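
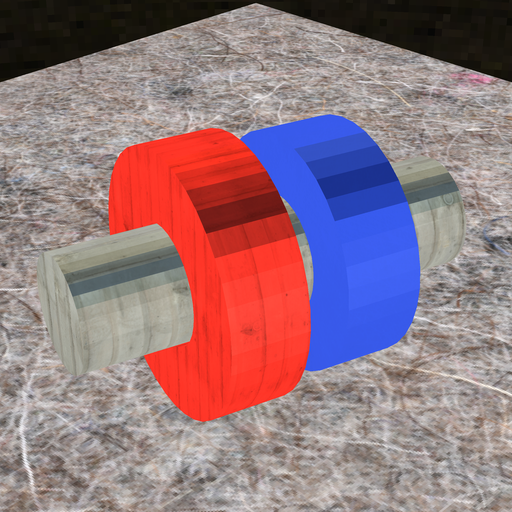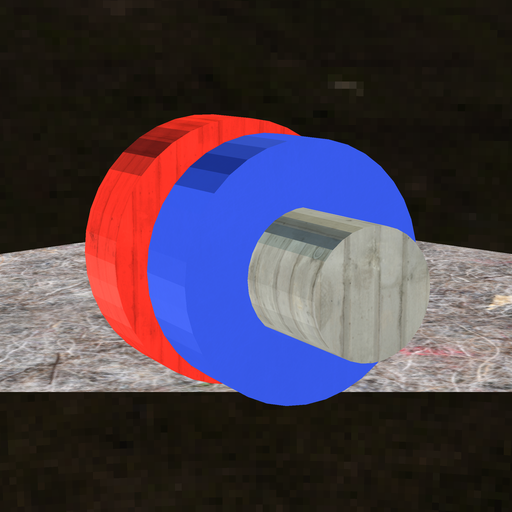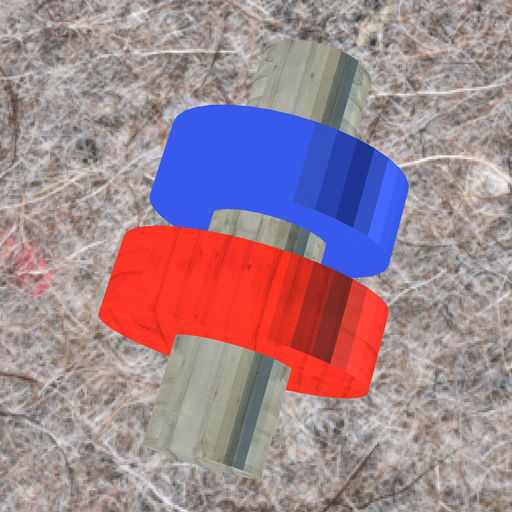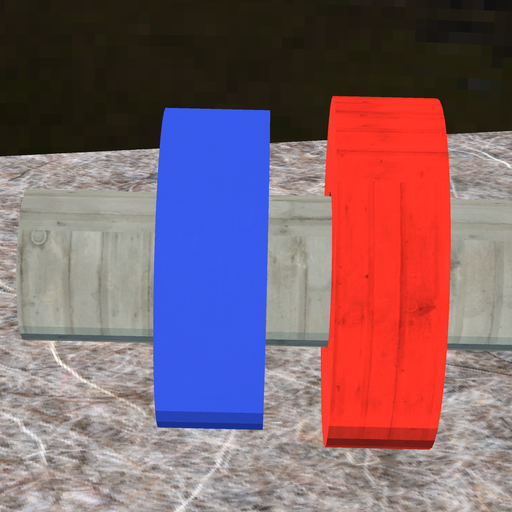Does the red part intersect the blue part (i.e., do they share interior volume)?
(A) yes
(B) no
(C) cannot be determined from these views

(B) no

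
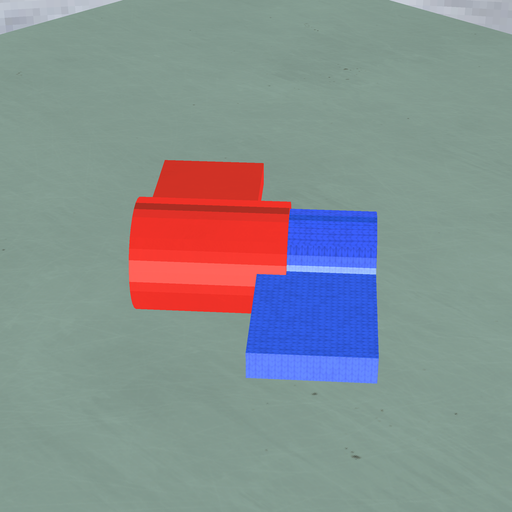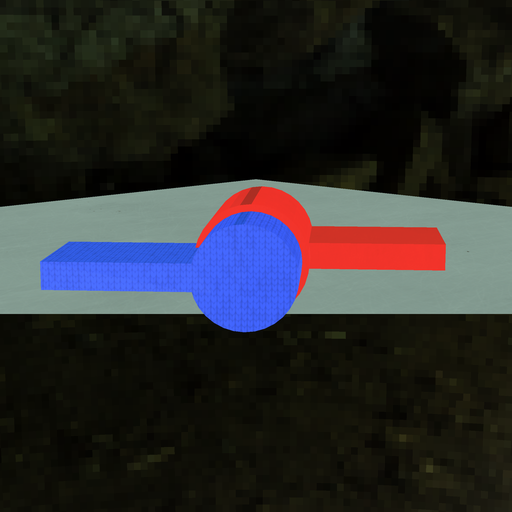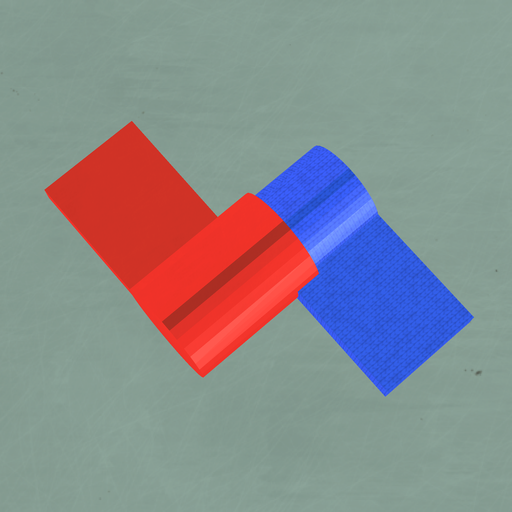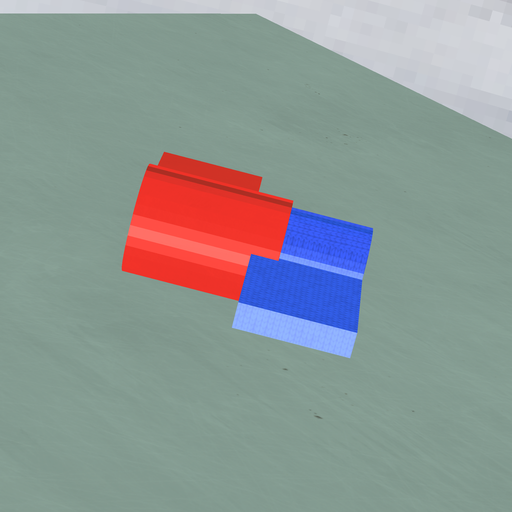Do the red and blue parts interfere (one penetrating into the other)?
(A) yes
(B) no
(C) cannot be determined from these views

(A) yes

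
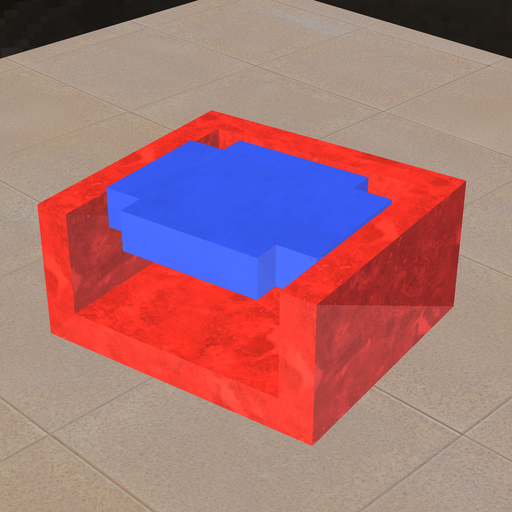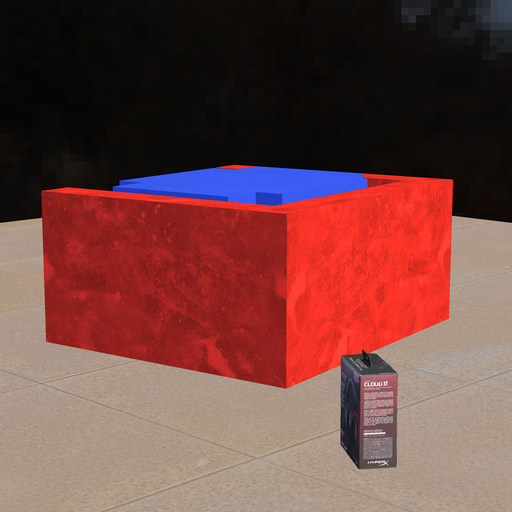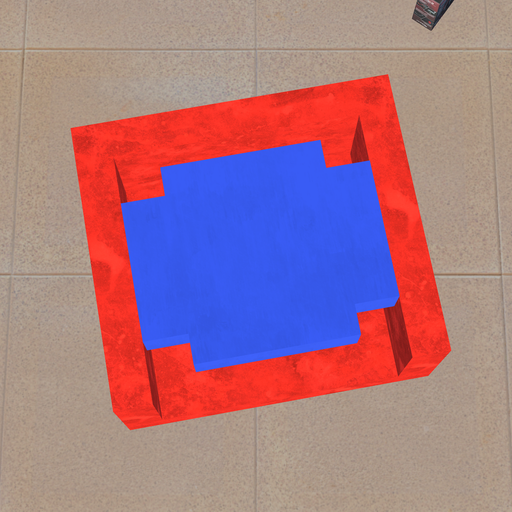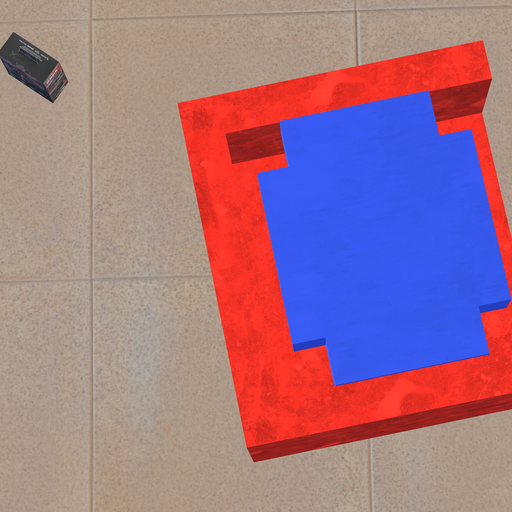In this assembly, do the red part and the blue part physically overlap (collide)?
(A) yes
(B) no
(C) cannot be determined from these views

(B) no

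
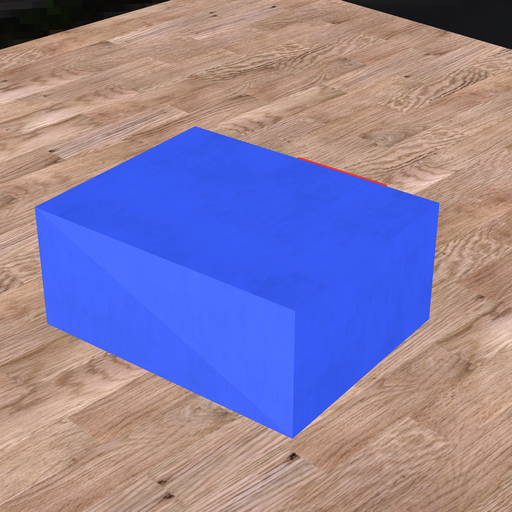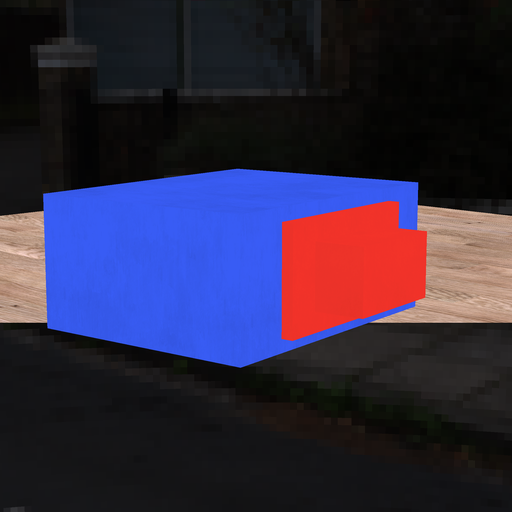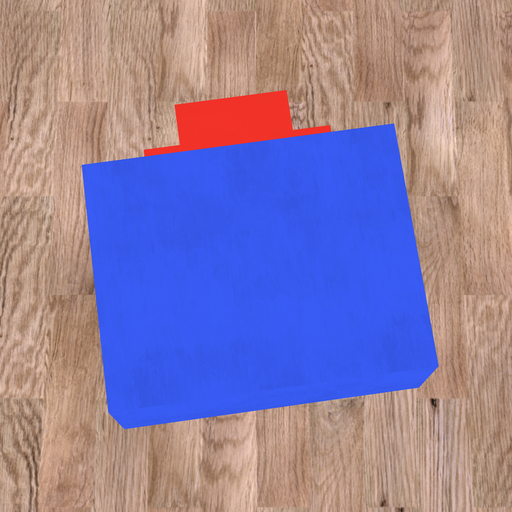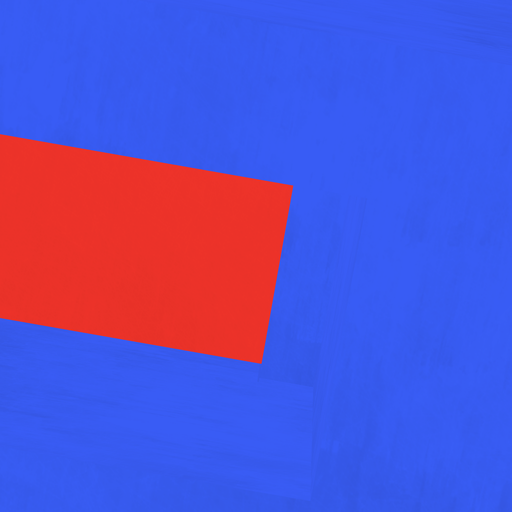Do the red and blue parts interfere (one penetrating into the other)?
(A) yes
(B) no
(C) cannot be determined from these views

(A) yes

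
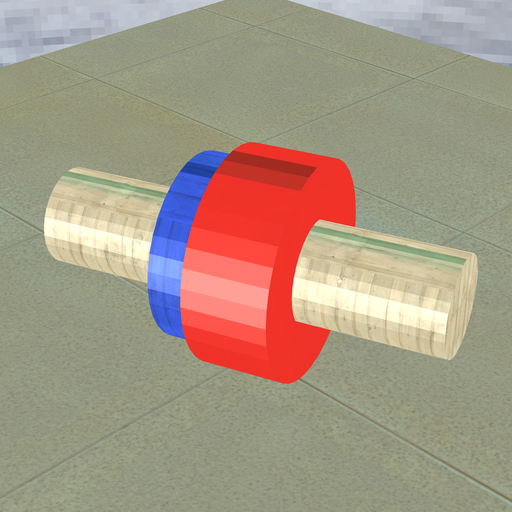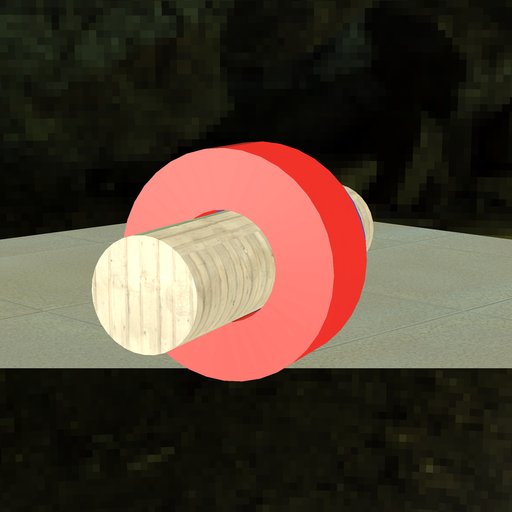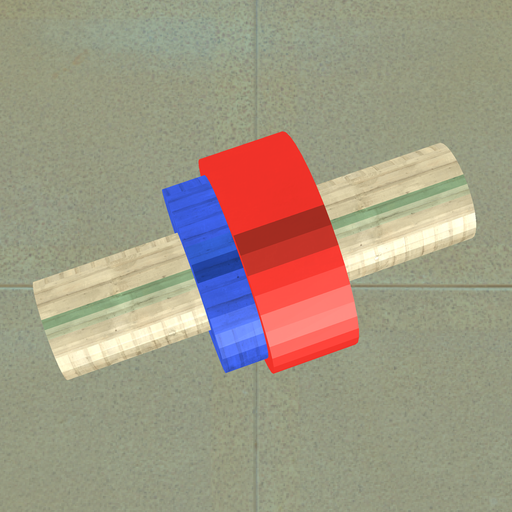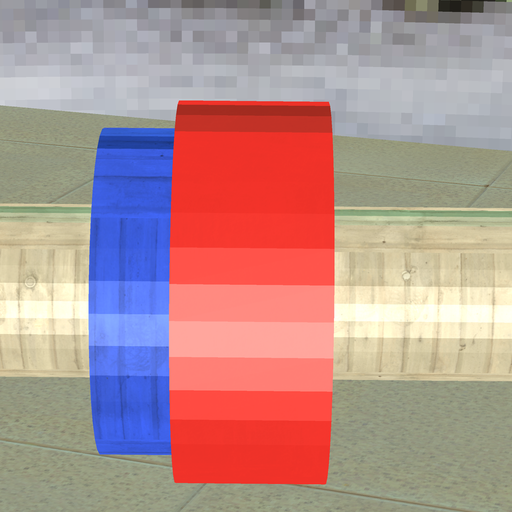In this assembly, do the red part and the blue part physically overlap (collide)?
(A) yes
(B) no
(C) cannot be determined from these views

(A) yes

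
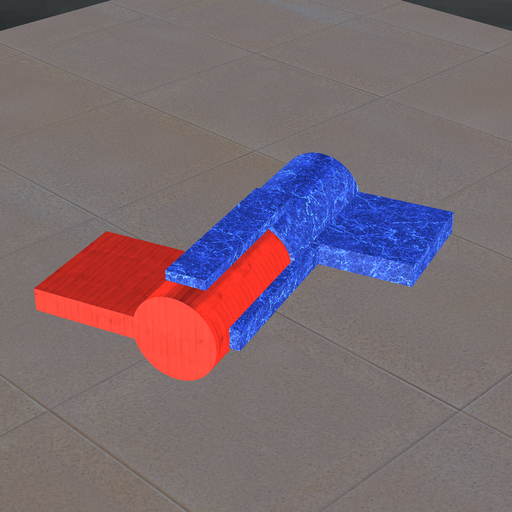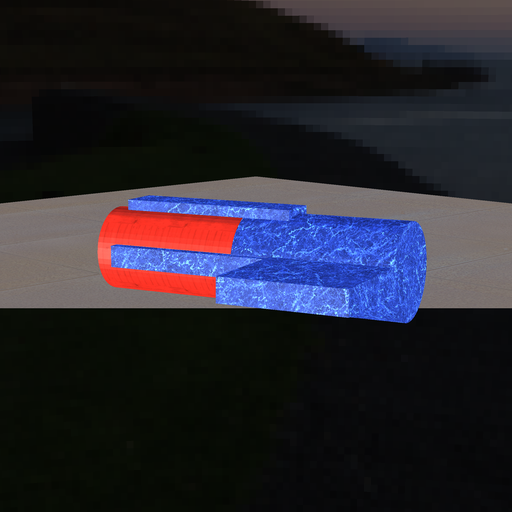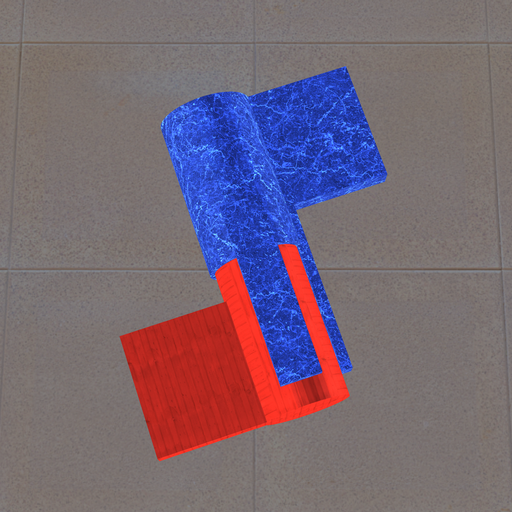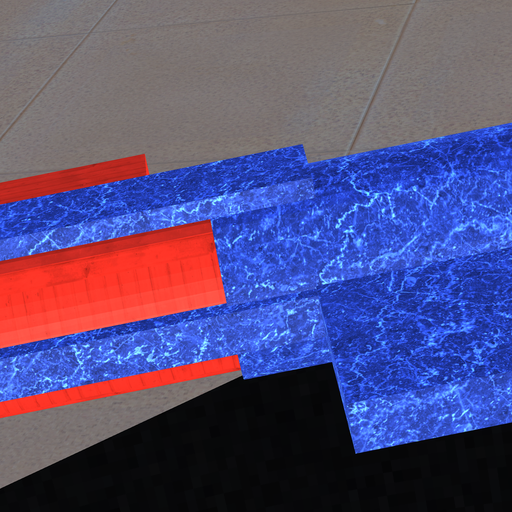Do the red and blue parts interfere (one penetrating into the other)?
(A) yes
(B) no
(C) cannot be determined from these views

(A) yes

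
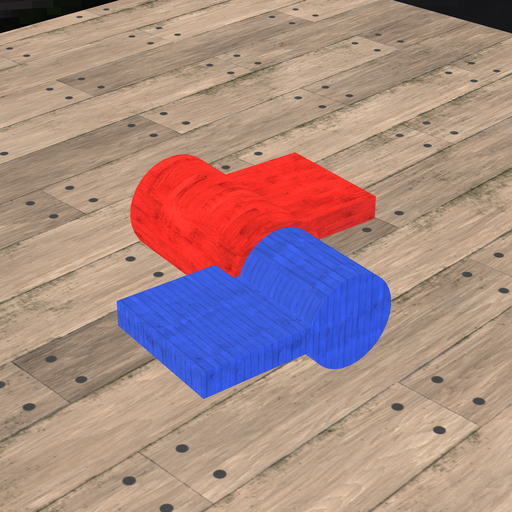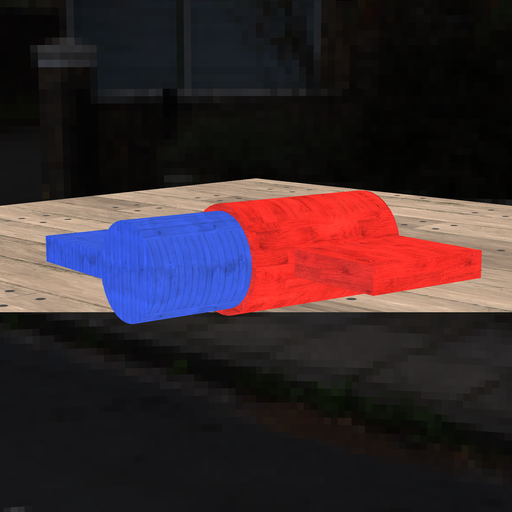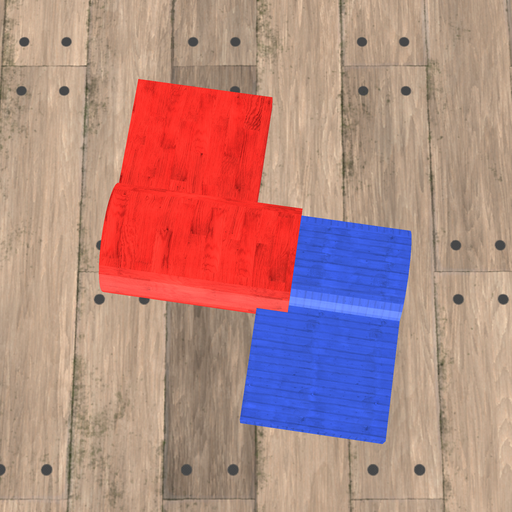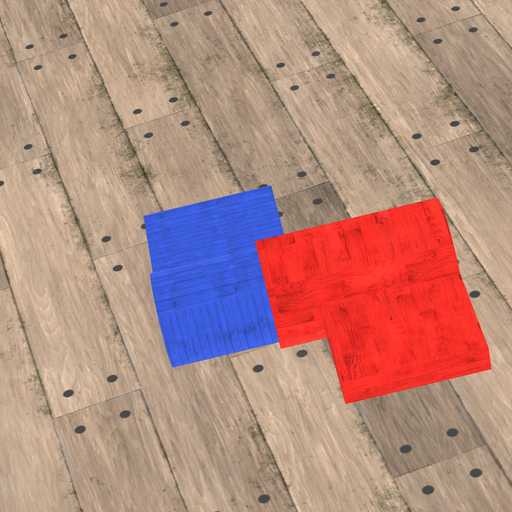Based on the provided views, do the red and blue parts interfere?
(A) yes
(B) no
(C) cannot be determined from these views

(A) yes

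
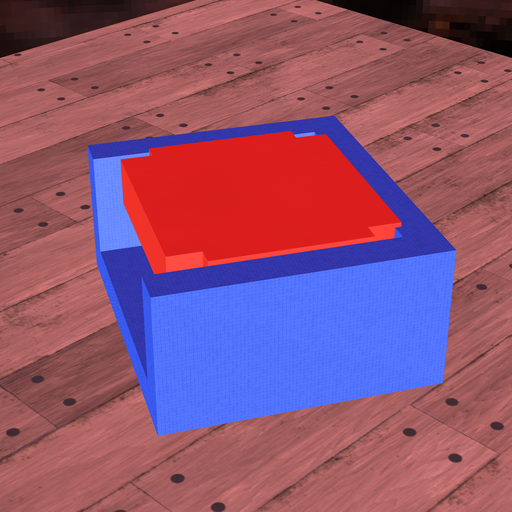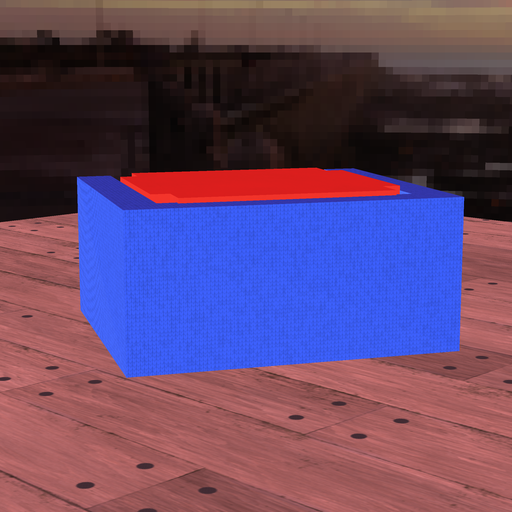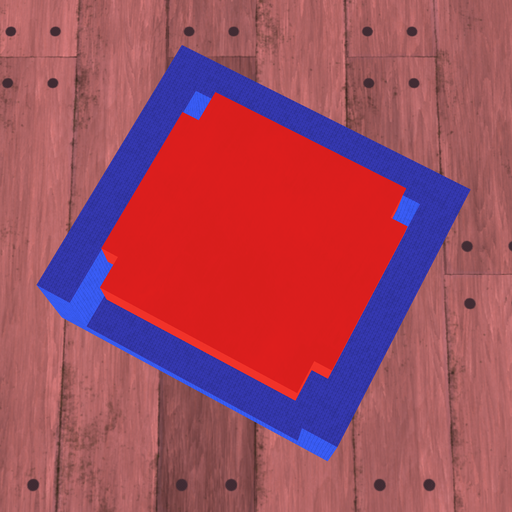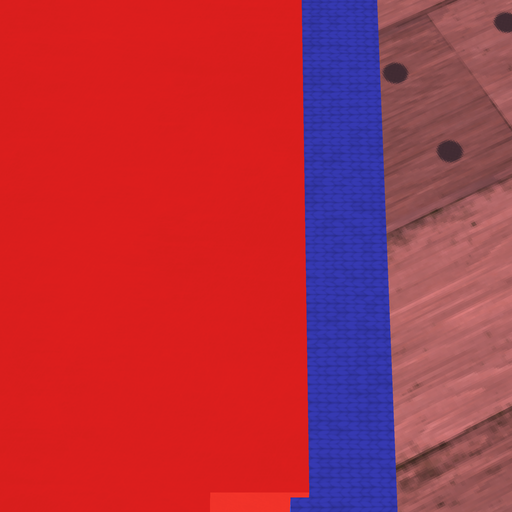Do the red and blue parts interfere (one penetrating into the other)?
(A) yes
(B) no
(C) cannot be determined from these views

(A) yes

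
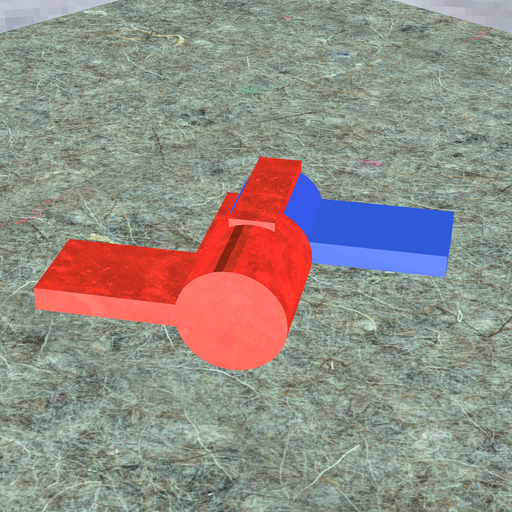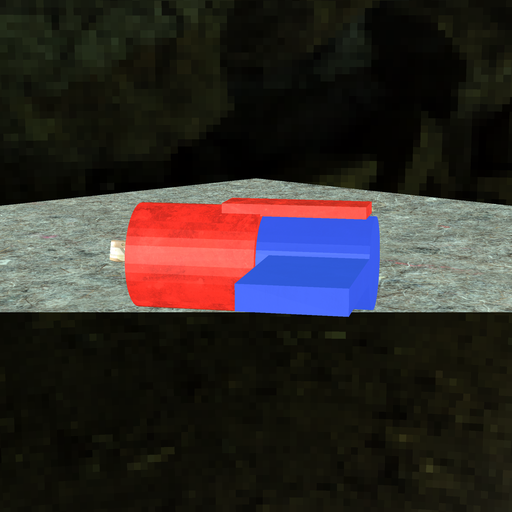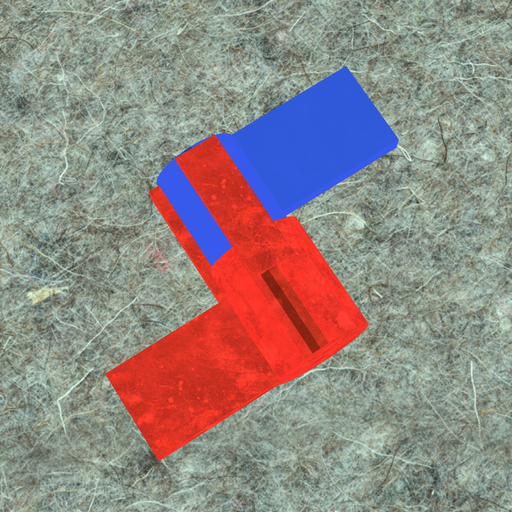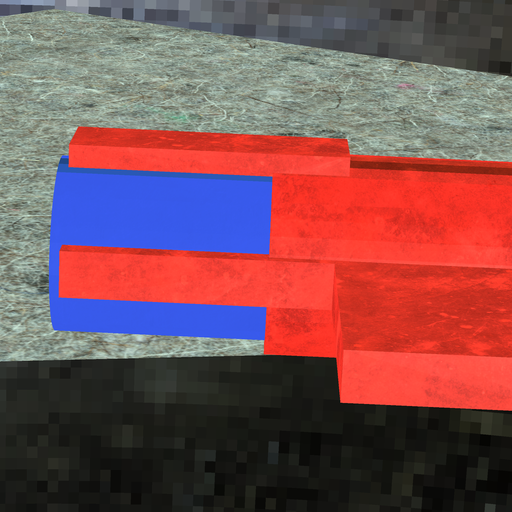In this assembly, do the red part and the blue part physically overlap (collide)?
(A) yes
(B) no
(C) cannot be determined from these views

(A) yes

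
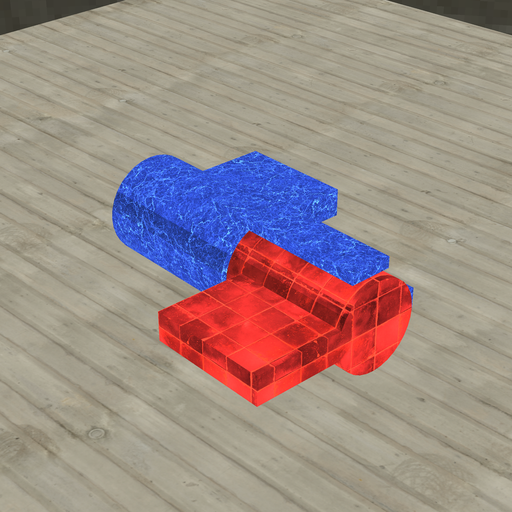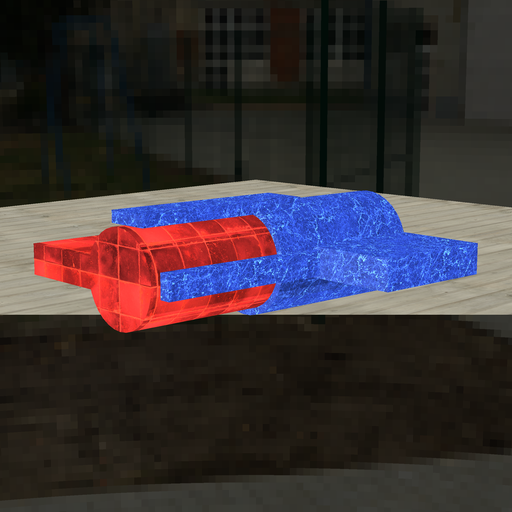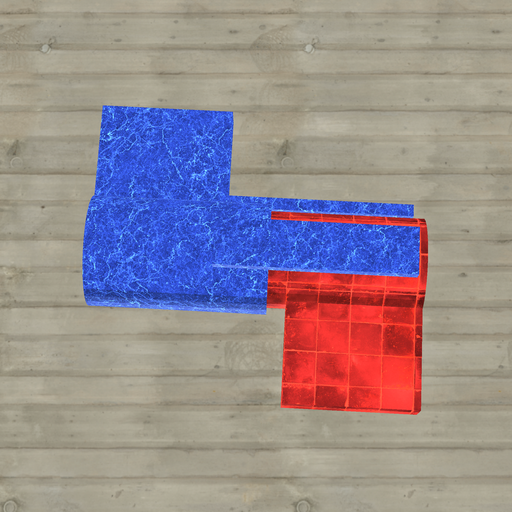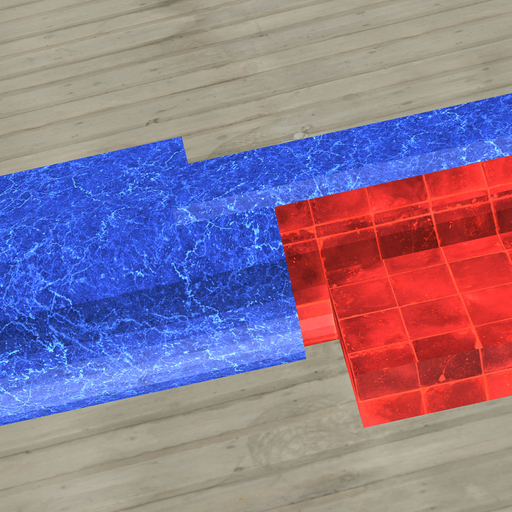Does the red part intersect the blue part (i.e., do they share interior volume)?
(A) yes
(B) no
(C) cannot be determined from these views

(A) yes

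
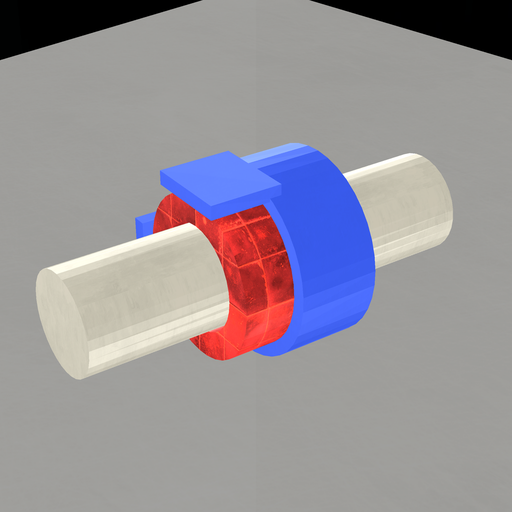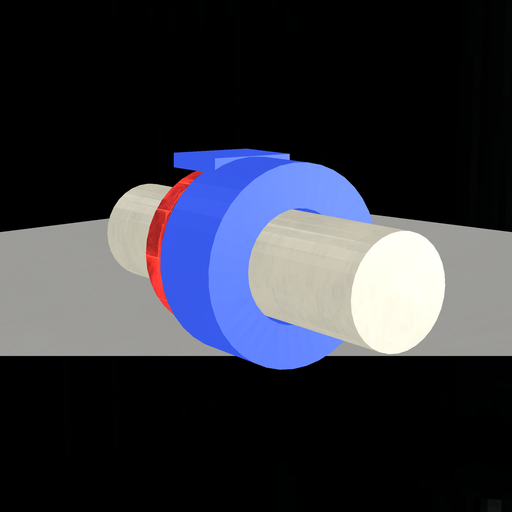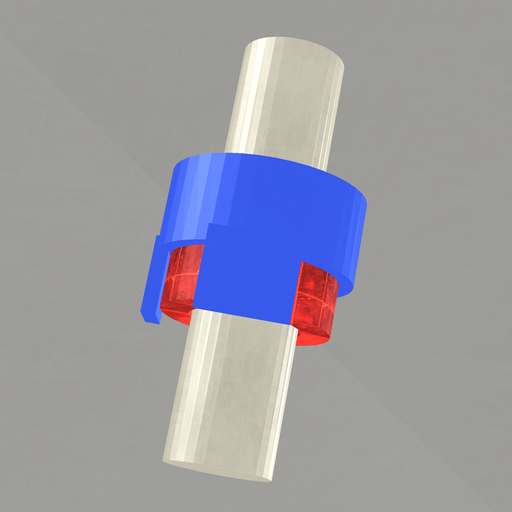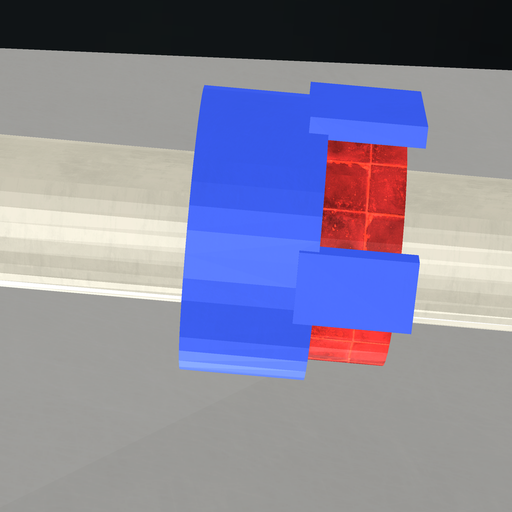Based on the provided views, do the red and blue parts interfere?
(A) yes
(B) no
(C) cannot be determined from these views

(A) yes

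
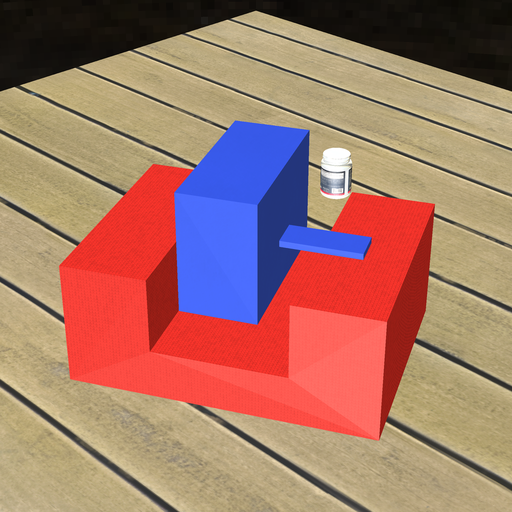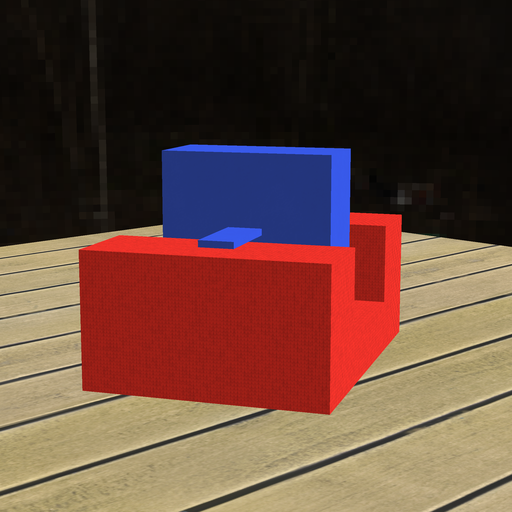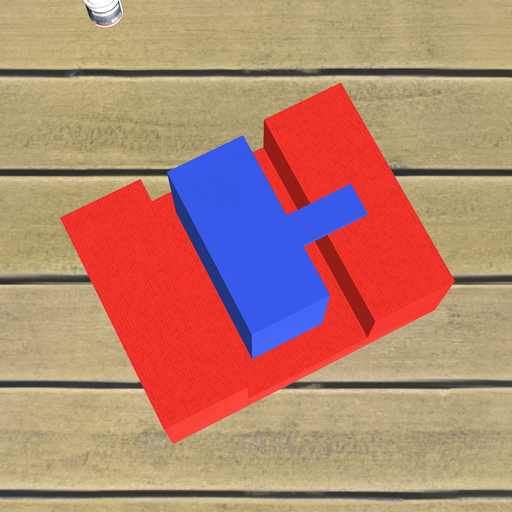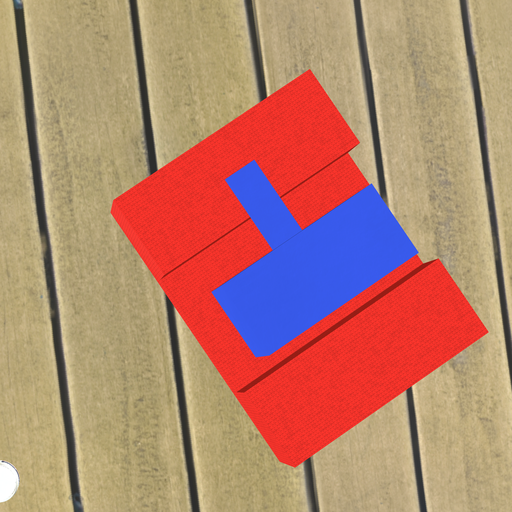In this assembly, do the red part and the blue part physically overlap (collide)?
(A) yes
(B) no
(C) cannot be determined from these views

(B) no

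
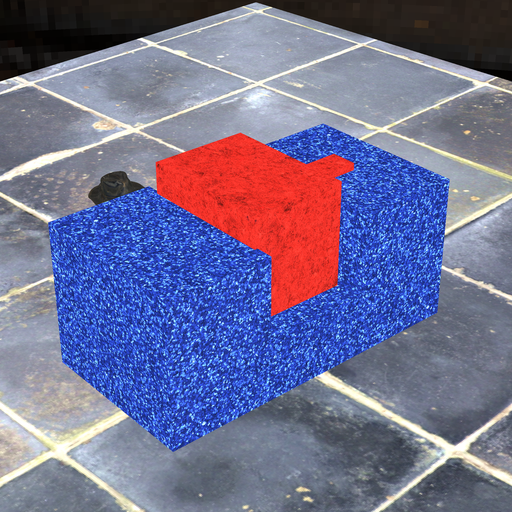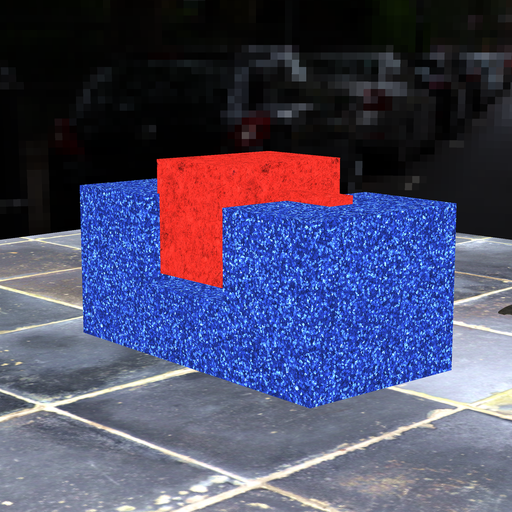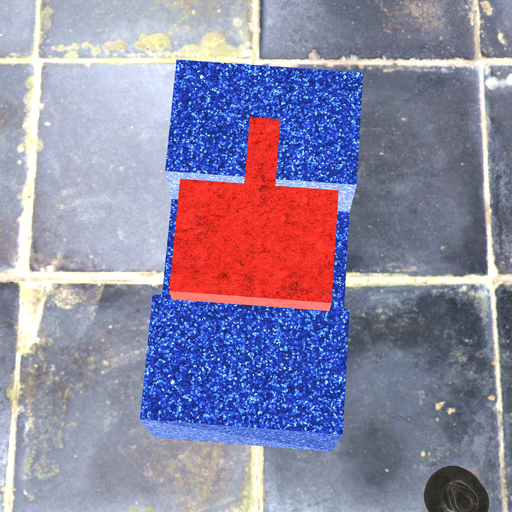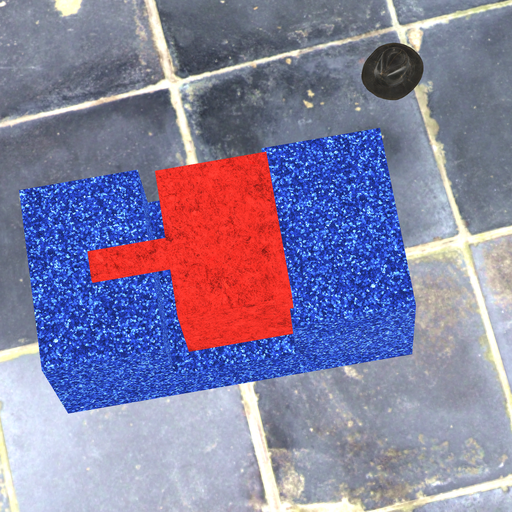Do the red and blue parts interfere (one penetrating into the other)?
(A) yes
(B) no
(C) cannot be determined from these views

(A) yes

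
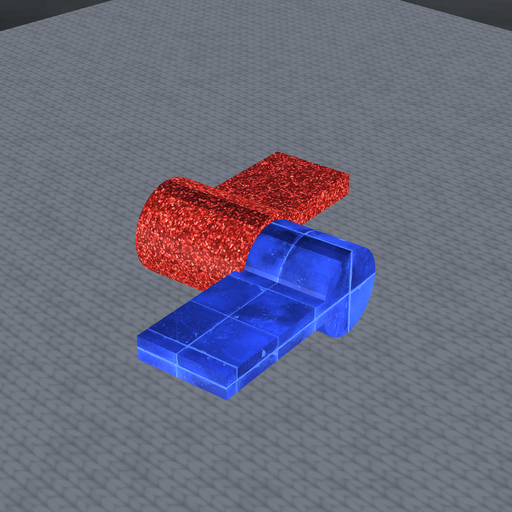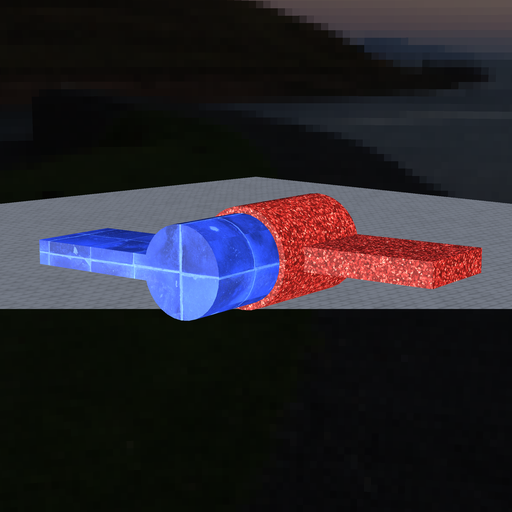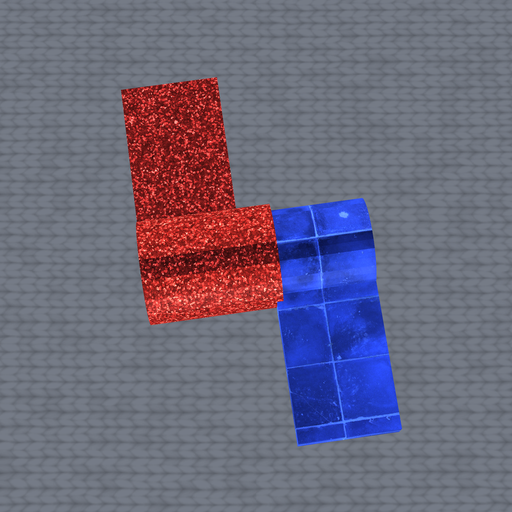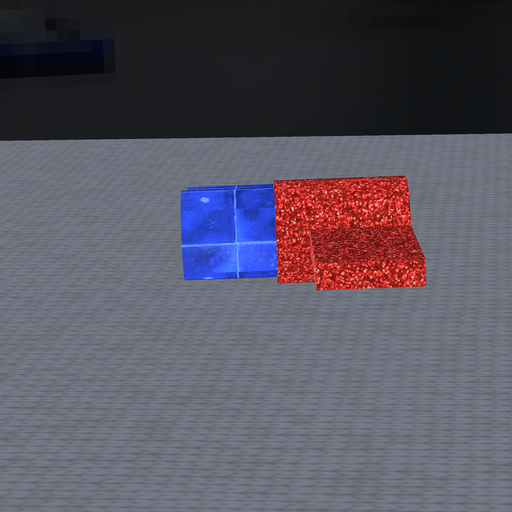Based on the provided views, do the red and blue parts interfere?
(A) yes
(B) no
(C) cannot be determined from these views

(A) yes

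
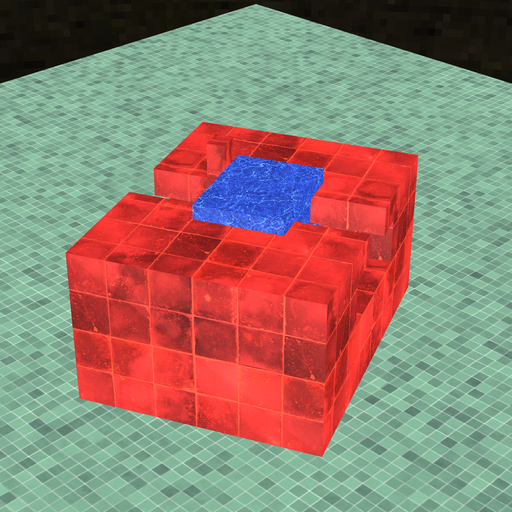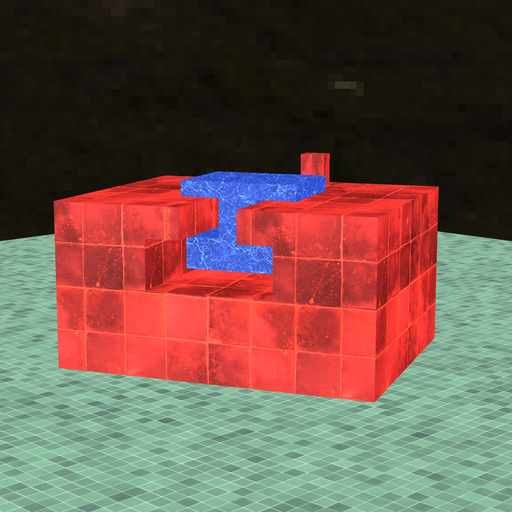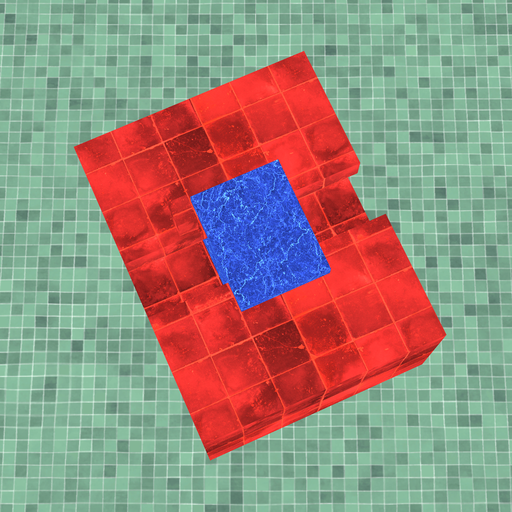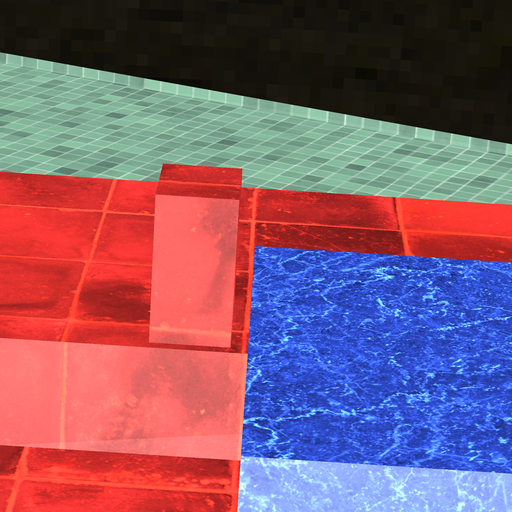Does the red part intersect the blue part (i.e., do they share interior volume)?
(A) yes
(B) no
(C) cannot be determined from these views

(B) no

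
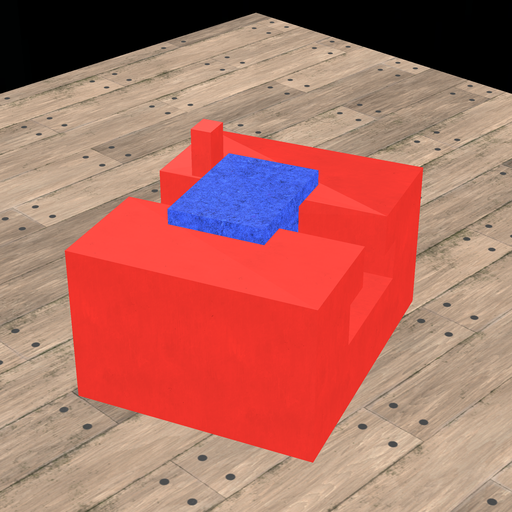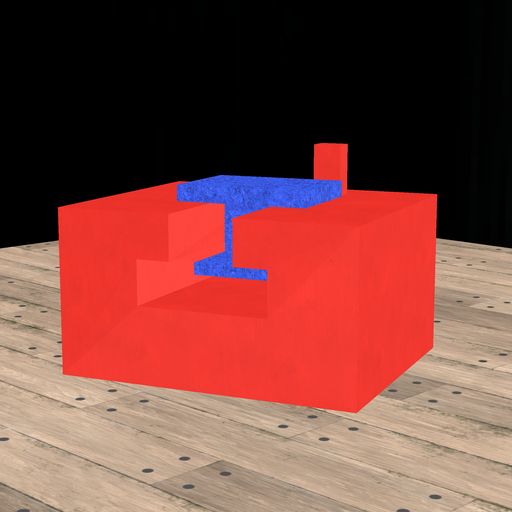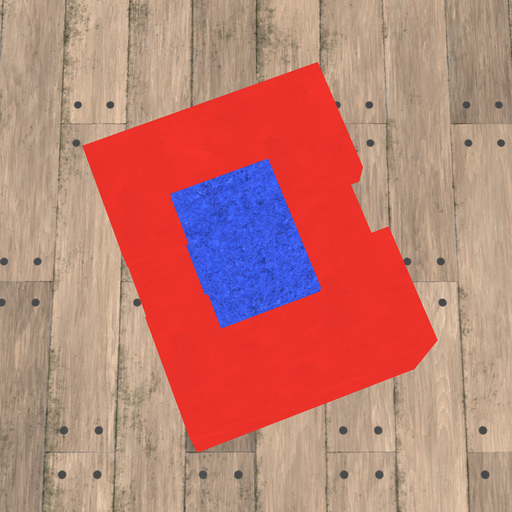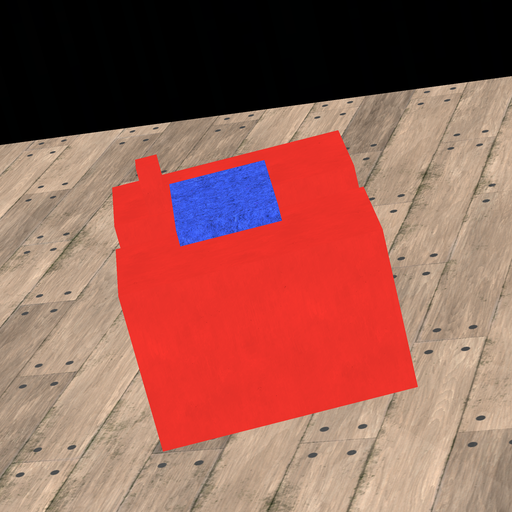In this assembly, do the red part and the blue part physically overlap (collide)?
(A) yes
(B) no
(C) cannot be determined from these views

(B) no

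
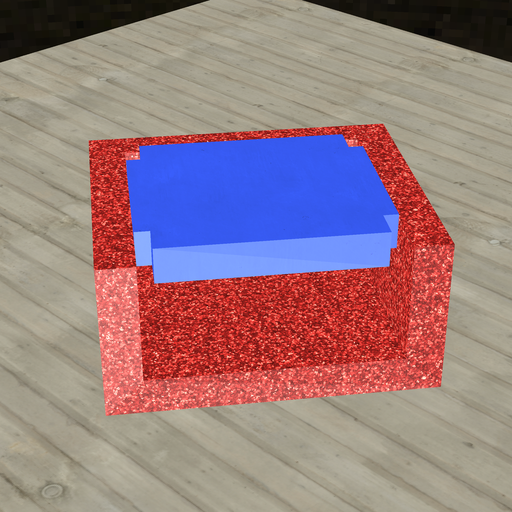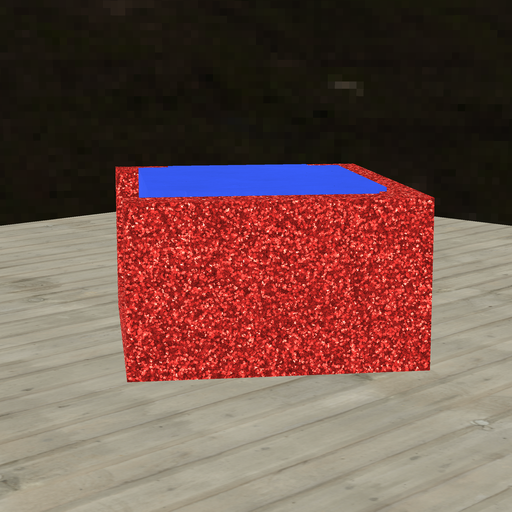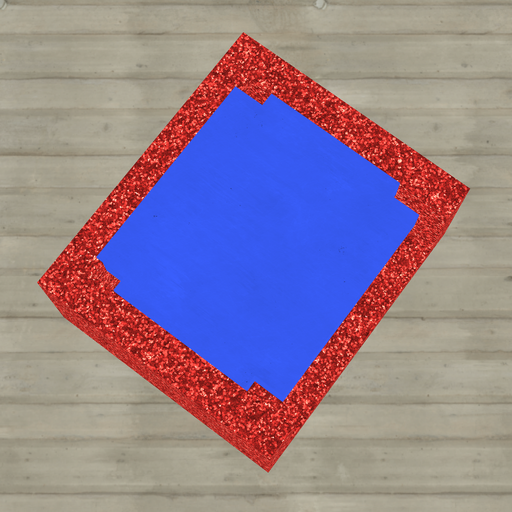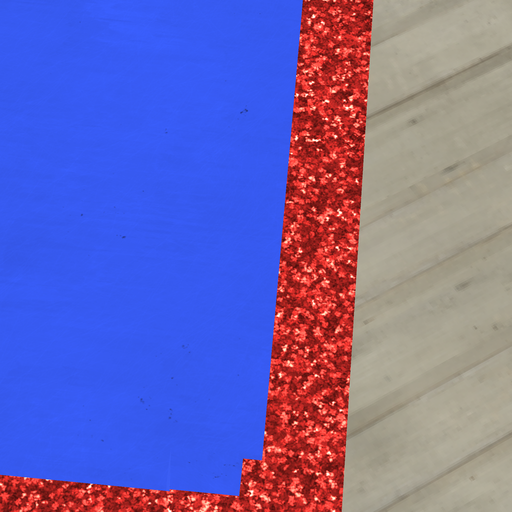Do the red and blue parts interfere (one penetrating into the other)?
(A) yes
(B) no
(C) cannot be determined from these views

(A) yes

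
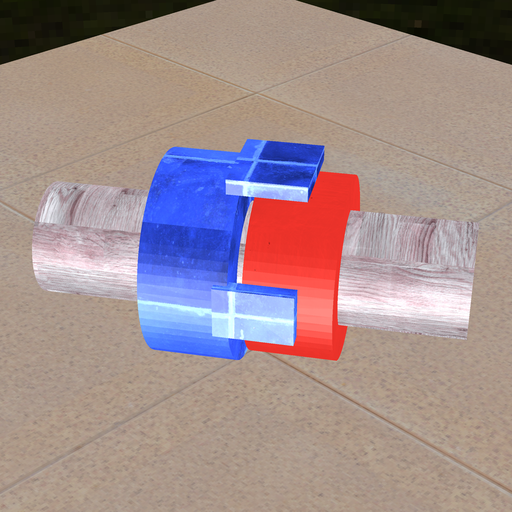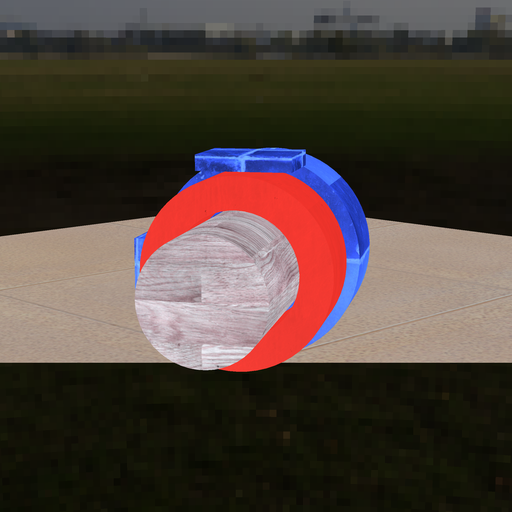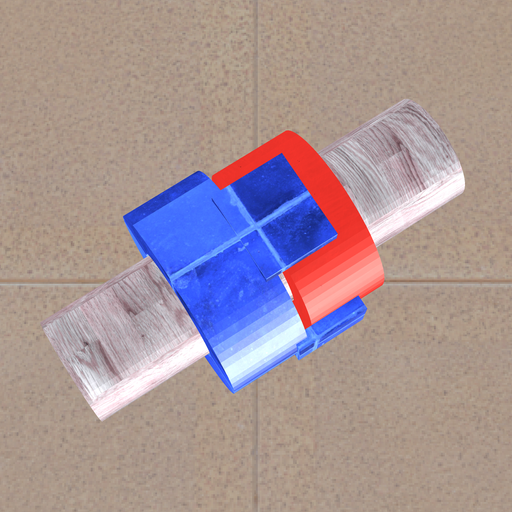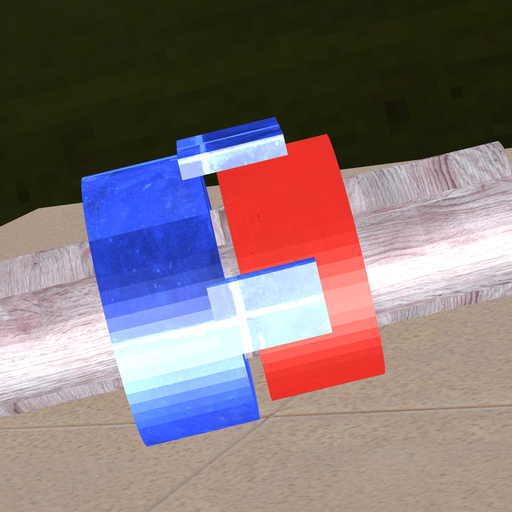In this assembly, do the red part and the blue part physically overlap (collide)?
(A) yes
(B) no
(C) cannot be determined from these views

(B) no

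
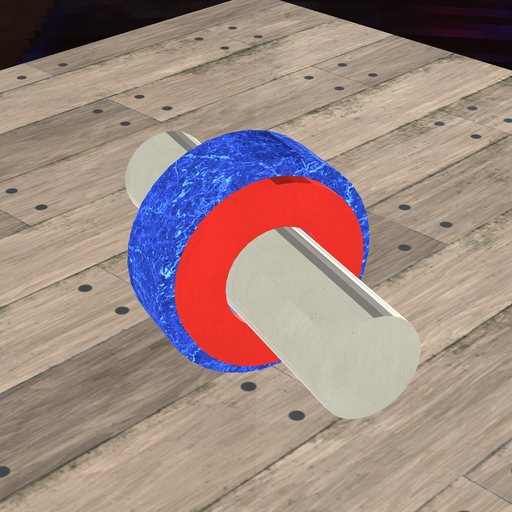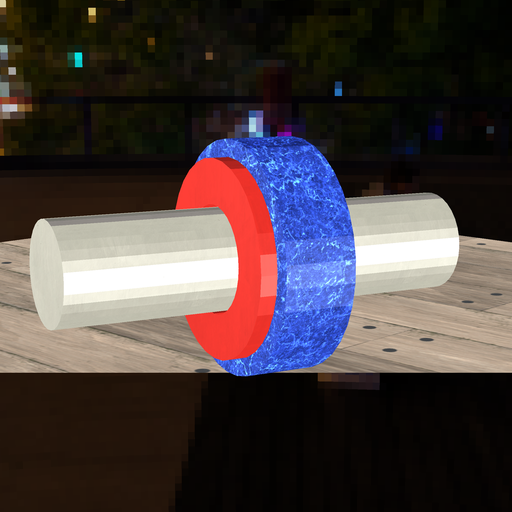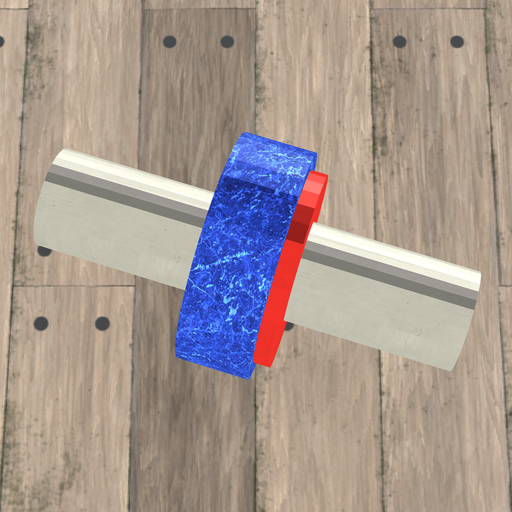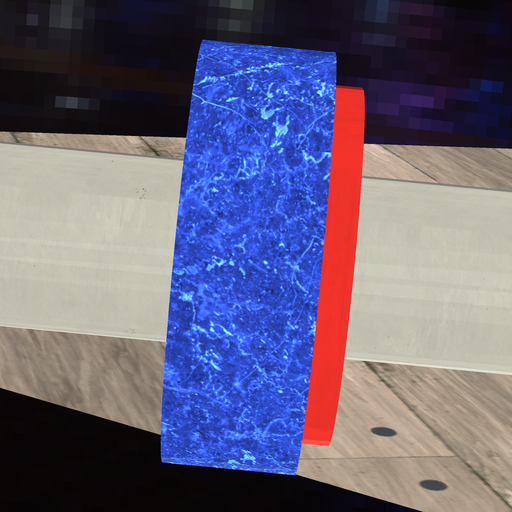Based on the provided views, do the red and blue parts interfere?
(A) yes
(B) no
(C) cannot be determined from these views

(A) yes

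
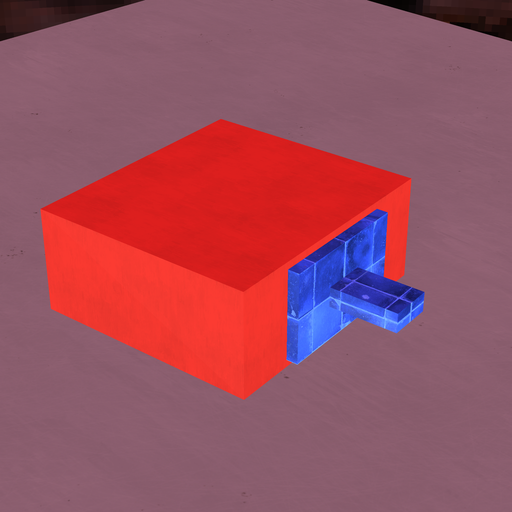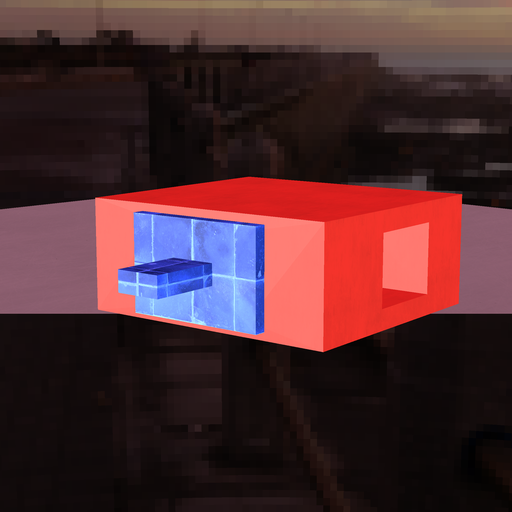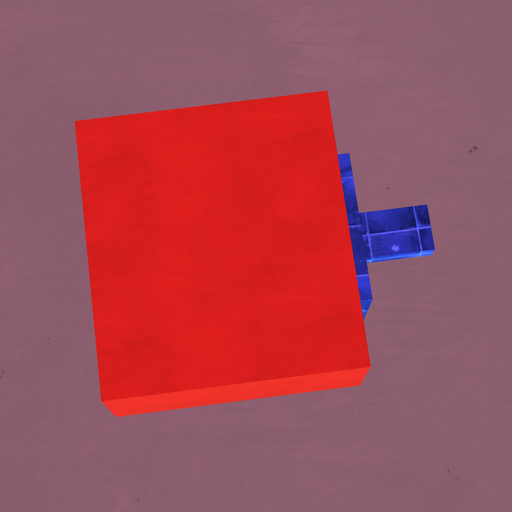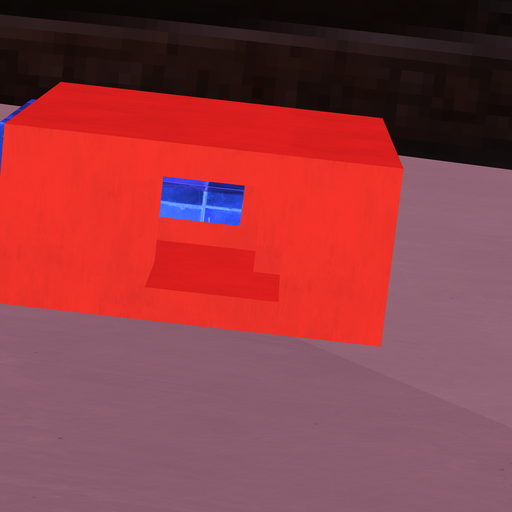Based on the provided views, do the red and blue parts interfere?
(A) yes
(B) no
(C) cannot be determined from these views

(B) no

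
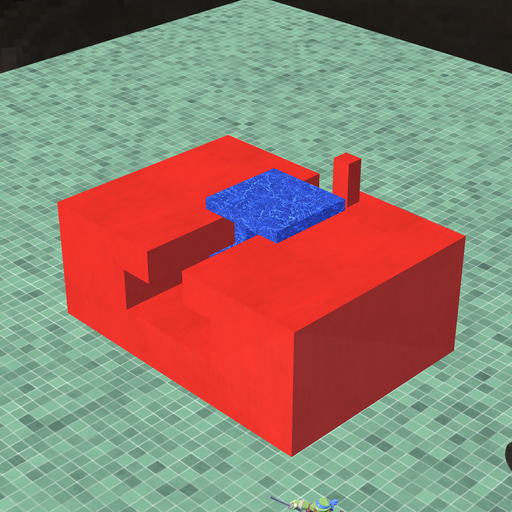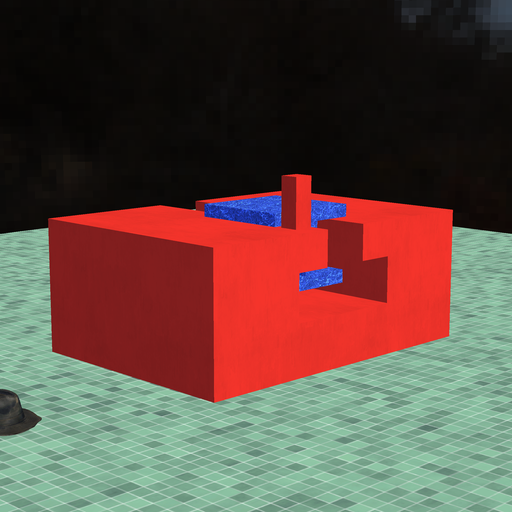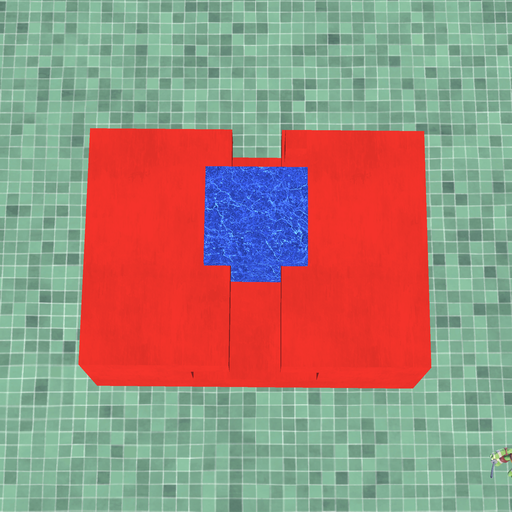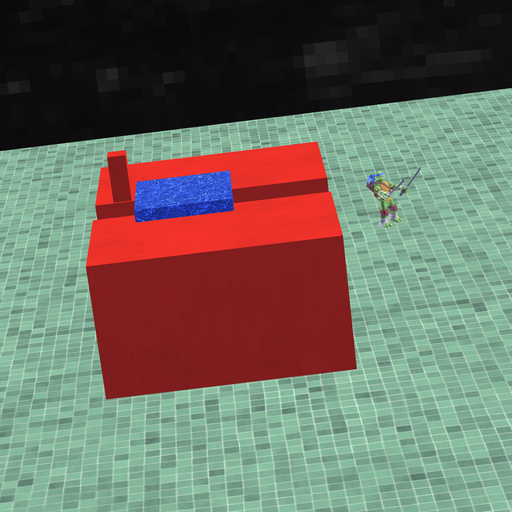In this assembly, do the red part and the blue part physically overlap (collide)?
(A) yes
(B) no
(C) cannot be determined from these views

(B) no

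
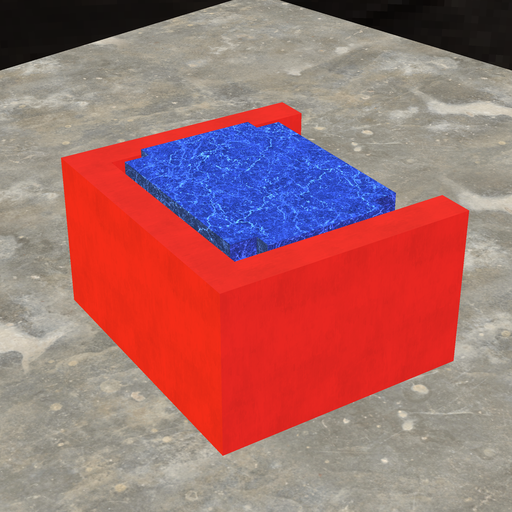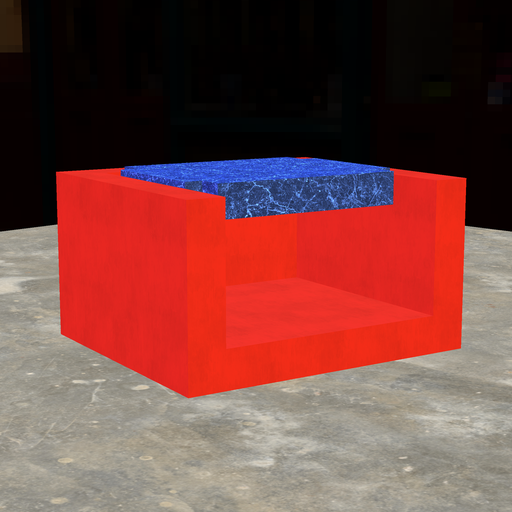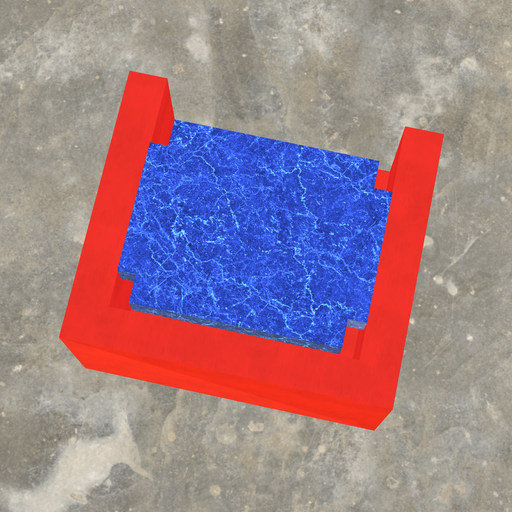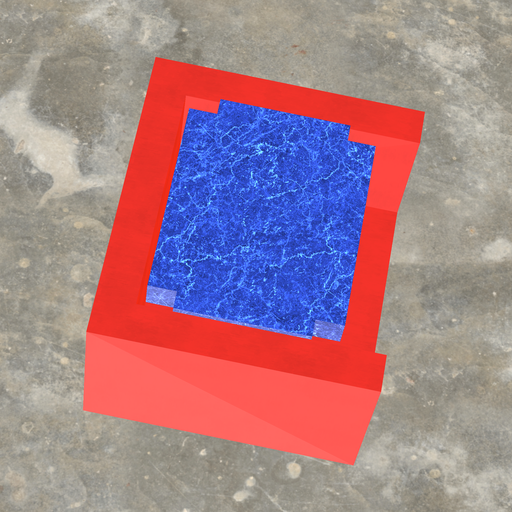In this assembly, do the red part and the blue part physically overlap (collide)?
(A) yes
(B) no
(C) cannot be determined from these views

(B) no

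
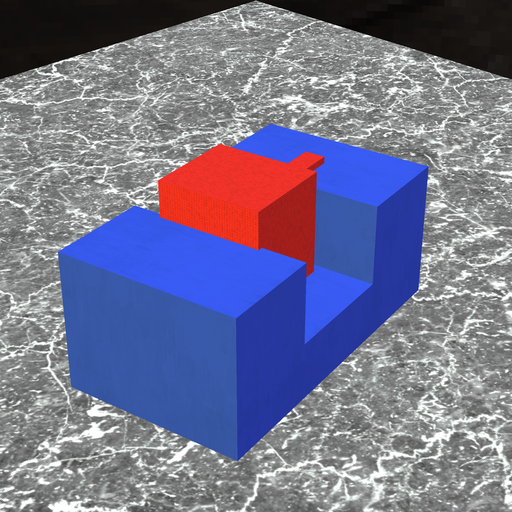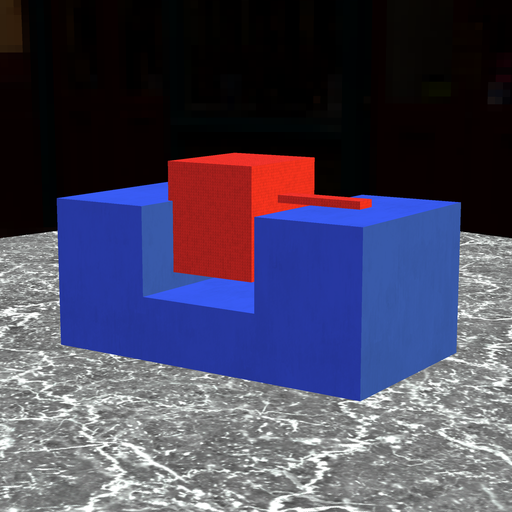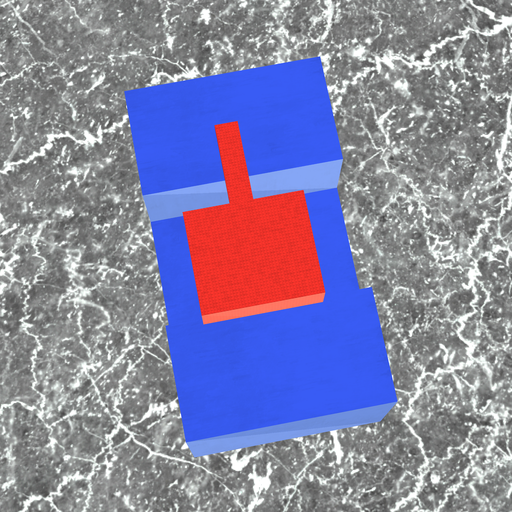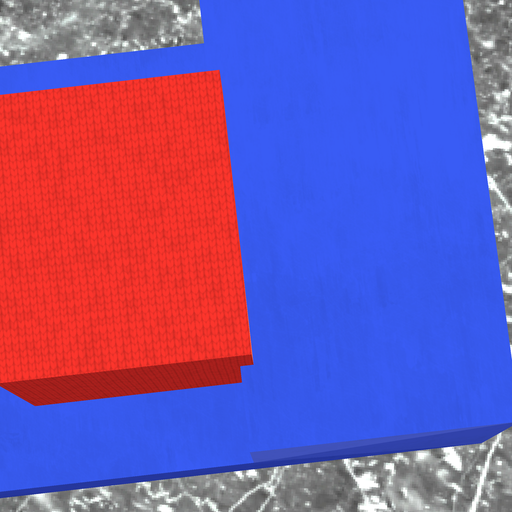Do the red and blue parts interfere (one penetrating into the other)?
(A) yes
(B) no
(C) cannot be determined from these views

(A) yes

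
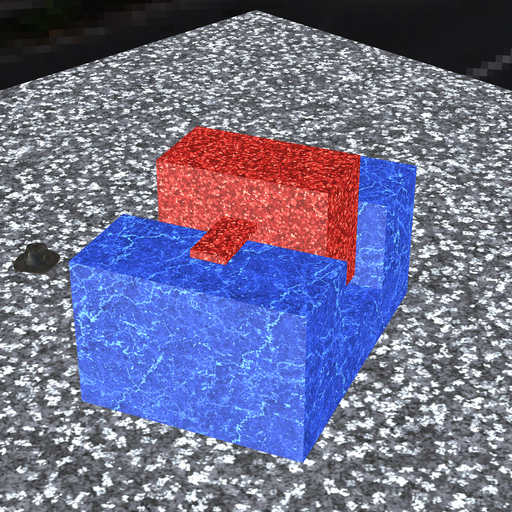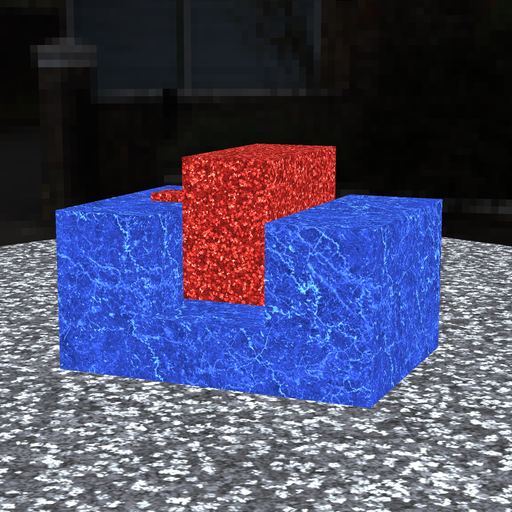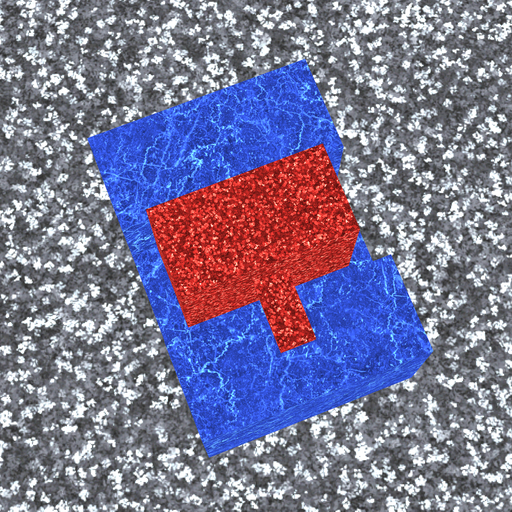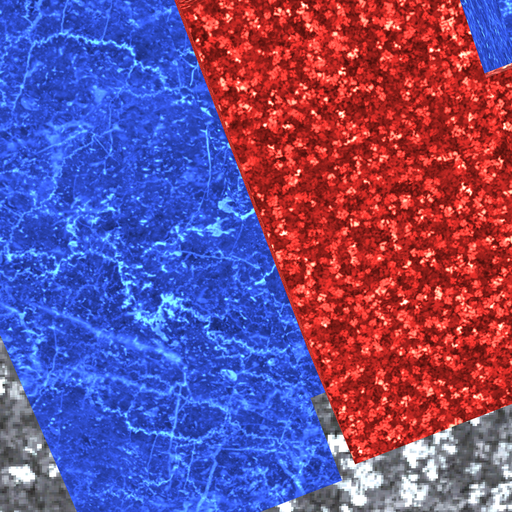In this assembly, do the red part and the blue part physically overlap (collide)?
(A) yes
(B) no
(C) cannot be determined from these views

(B) no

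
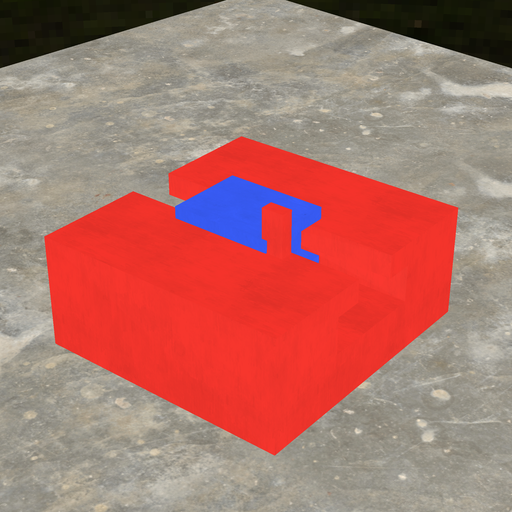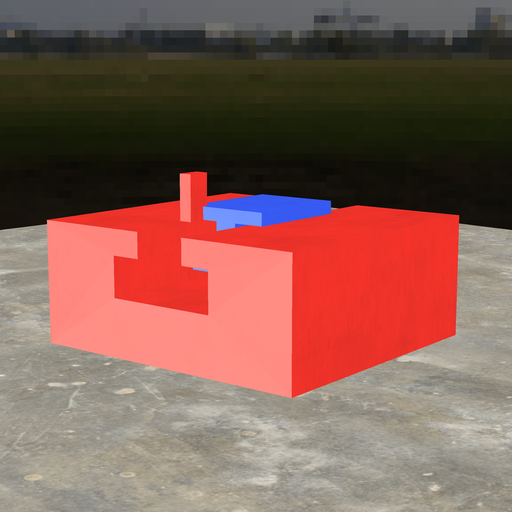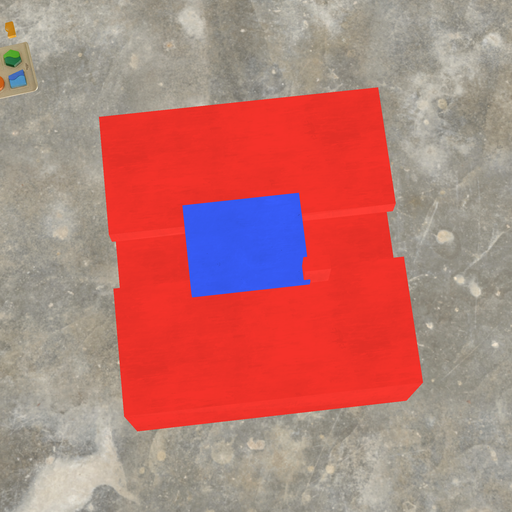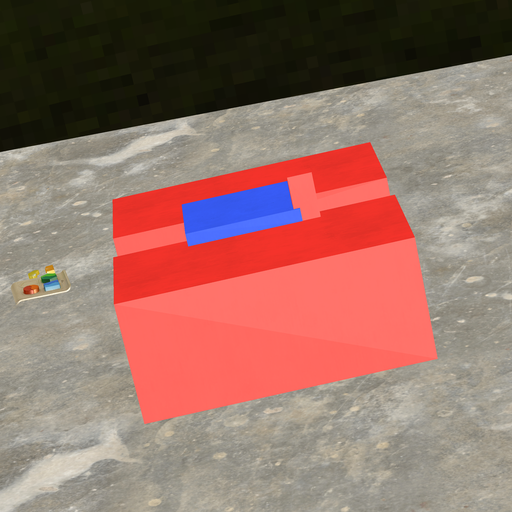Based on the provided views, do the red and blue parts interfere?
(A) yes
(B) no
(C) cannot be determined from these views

(A) yes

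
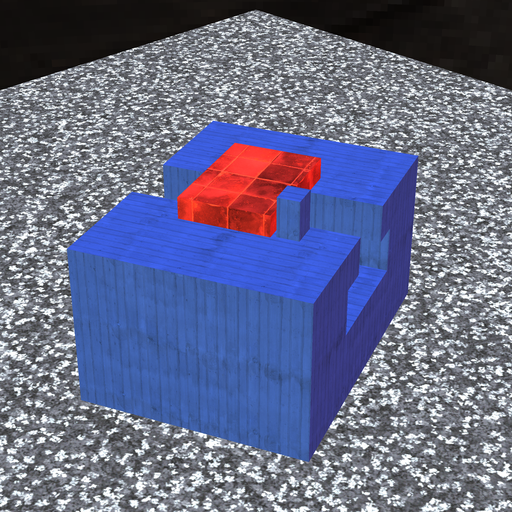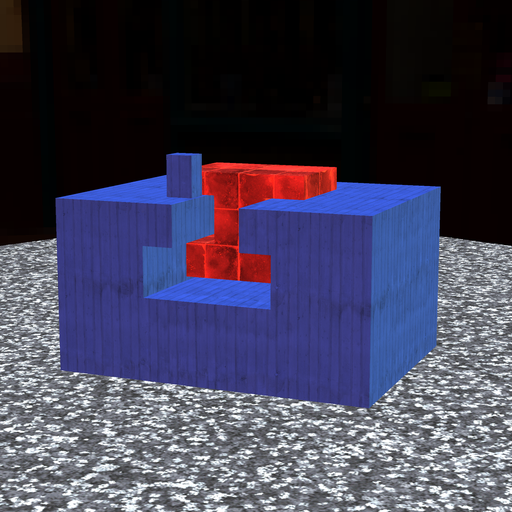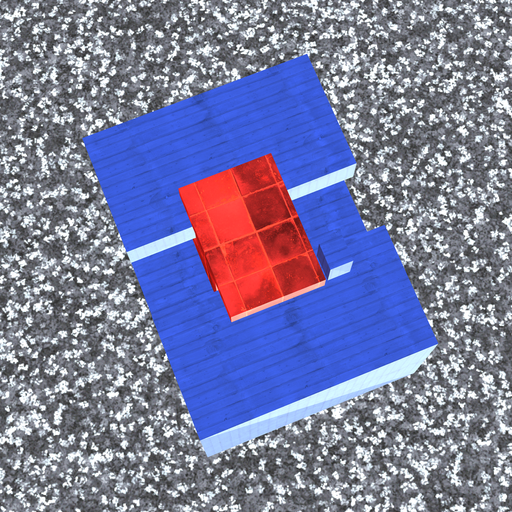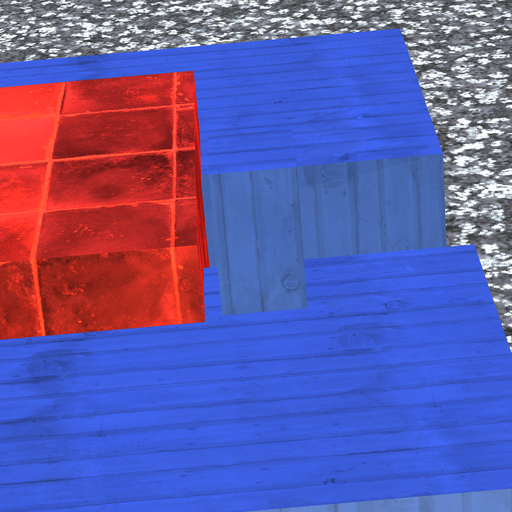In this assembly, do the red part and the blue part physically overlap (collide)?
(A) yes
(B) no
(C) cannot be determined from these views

(B) no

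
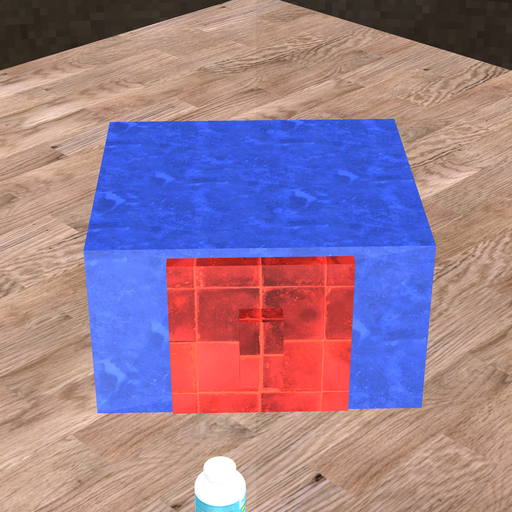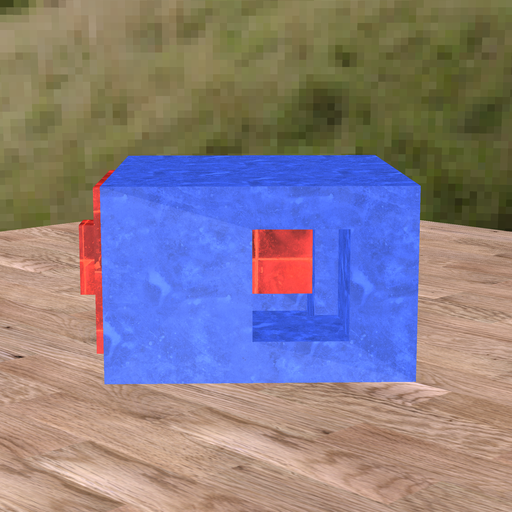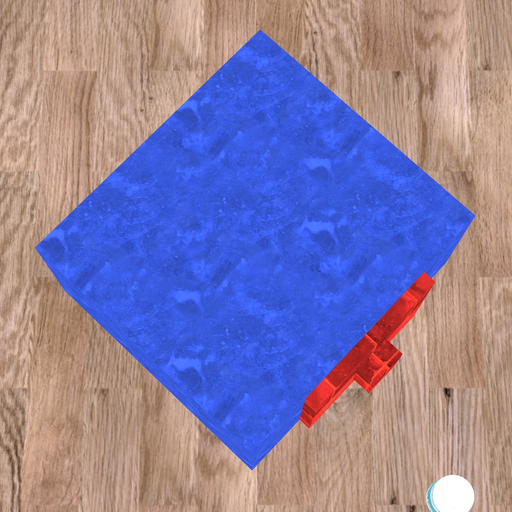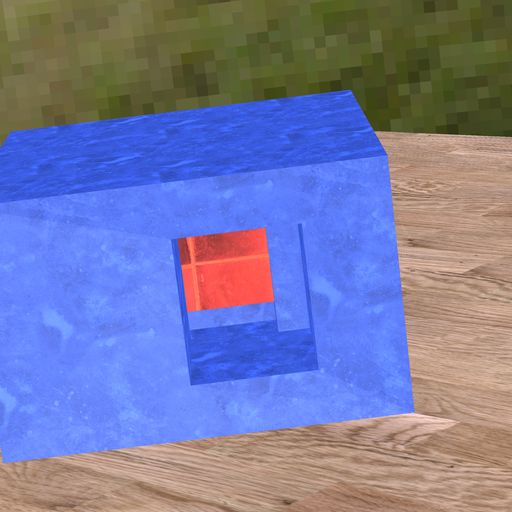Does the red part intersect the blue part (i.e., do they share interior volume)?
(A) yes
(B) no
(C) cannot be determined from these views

(A) yes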